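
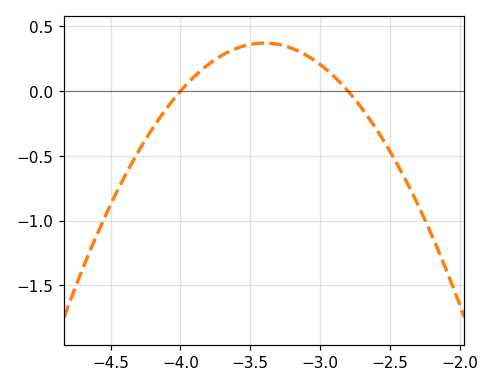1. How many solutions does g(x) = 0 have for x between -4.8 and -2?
2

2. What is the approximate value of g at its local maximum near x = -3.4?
0.371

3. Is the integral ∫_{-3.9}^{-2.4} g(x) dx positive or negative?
positive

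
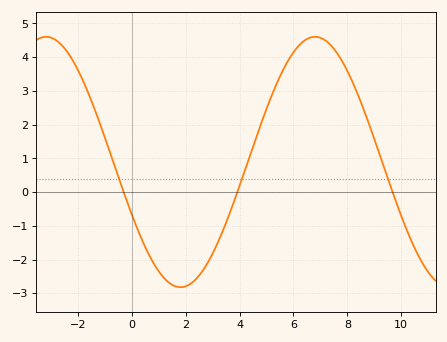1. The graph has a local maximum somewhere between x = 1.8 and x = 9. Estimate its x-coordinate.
6.8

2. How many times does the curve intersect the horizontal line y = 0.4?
3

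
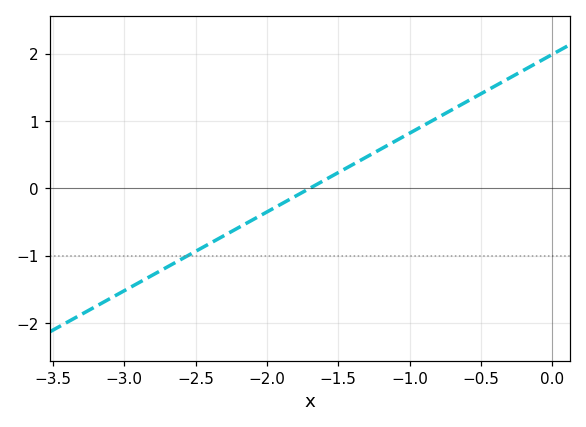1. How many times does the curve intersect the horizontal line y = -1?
1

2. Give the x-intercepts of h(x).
-1.7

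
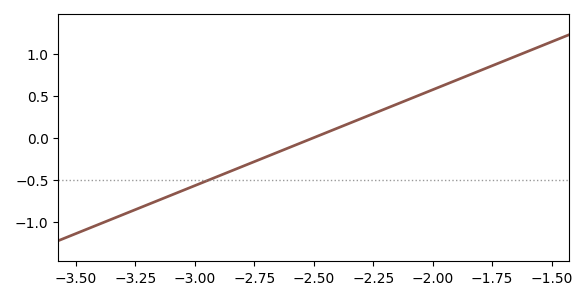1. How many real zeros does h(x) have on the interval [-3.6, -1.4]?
1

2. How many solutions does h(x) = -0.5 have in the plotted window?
1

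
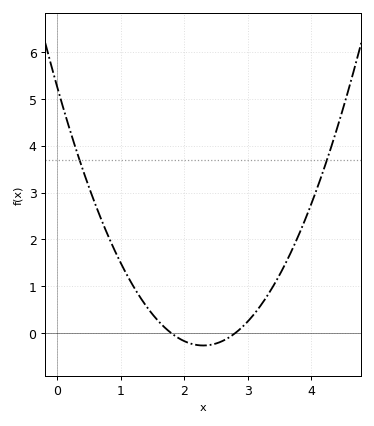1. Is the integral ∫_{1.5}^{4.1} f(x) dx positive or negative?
positive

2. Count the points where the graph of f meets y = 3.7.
2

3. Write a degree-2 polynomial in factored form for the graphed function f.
y = 1.04(x - 1.8)(x - 2.8)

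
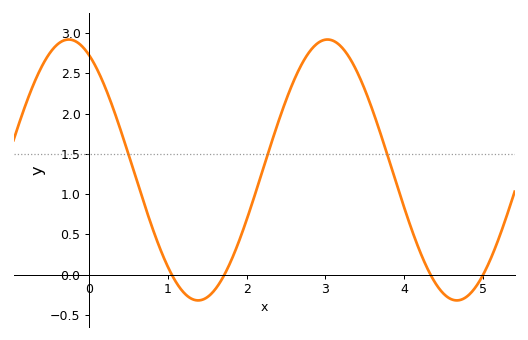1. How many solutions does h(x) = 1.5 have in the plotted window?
3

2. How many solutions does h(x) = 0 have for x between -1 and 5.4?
4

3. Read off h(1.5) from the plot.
-0.279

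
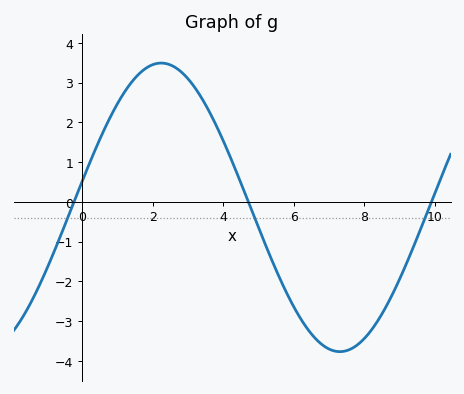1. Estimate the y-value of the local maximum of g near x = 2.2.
3.49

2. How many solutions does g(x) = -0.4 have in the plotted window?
3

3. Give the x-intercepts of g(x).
-0.229, 4.71, 9.9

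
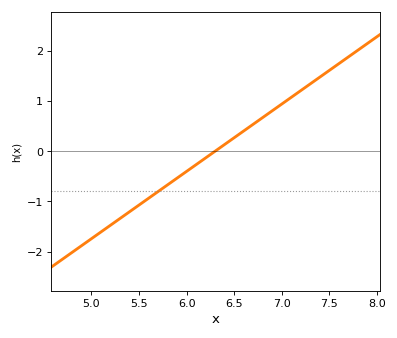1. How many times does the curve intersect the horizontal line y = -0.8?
1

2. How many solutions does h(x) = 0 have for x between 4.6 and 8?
1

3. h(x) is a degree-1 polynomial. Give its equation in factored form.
y = 1.34(x - 6.3)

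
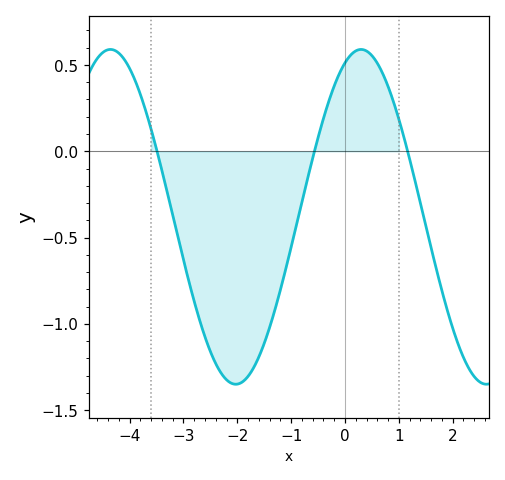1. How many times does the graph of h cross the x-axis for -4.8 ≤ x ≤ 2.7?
3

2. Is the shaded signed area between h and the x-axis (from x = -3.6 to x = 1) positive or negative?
negative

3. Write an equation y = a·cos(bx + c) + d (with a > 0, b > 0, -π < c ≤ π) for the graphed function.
y = 0.97cos(1.4x - 0.4) - 0.38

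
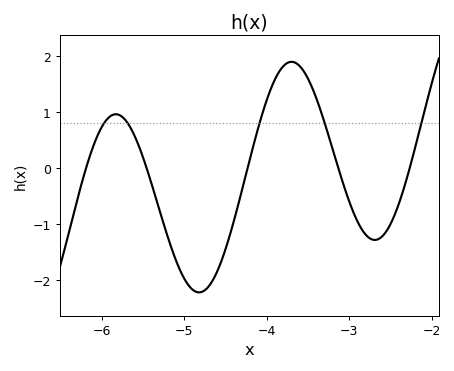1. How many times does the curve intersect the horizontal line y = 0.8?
5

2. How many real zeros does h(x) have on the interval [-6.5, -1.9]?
5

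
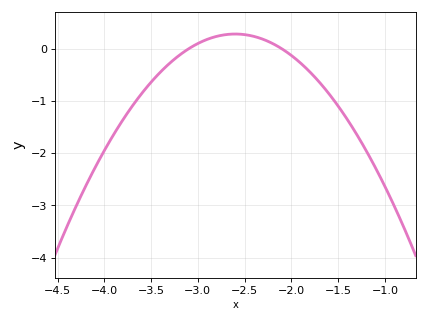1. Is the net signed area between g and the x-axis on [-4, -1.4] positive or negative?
negative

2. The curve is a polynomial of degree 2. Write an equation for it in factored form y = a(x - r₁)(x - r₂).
y = -1.14(x + 3.1)(x + 2.1)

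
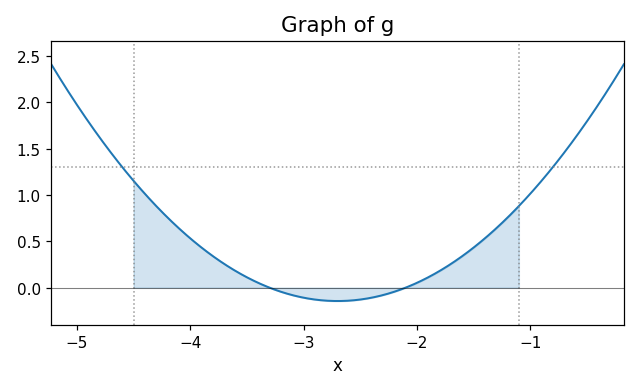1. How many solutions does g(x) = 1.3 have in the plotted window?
2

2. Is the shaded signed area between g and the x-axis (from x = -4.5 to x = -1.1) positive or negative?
positive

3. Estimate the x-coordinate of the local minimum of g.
-2.7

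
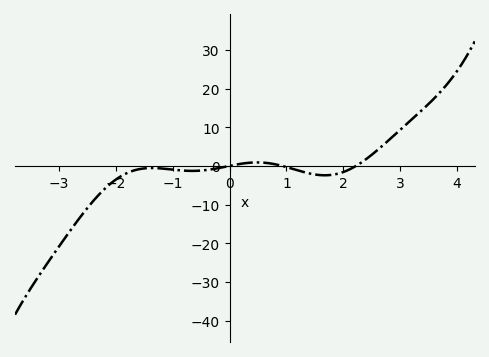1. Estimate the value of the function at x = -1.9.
-3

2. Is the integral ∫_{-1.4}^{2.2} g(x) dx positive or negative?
negative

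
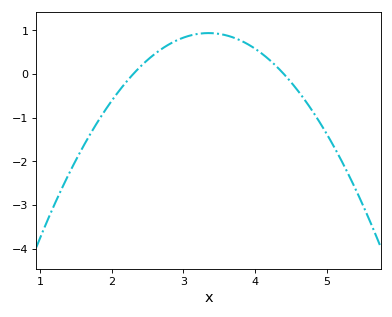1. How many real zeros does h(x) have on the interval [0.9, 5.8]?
2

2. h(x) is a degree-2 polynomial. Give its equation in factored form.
y = -0.85(x - 2.3)(x - 4.4)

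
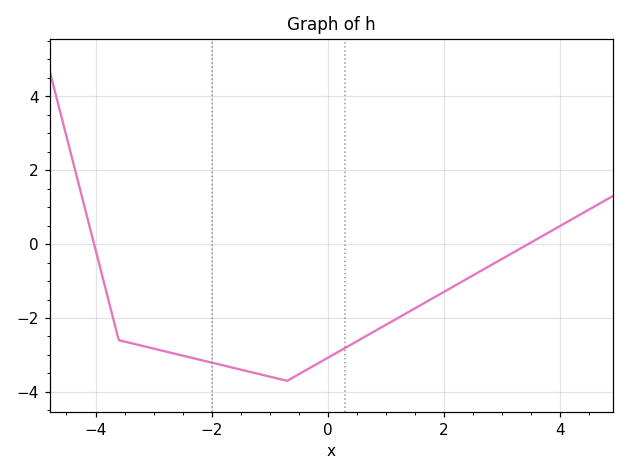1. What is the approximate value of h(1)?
-2.2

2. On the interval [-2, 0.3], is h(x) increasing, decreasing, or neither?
neither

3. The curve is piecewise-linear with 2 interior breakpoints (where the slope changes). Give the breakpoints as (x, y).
(-3.6, -2.6); (-0.7, -3.7)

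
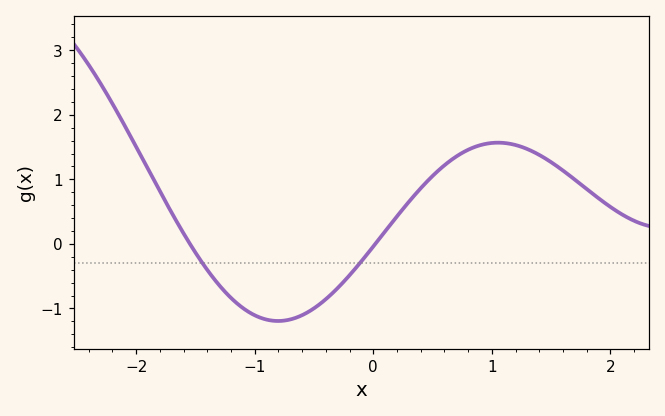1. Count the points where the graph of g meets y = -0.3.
2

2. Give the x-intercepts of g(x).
-1.5, 0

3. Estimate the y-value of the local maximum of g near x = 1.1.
1.6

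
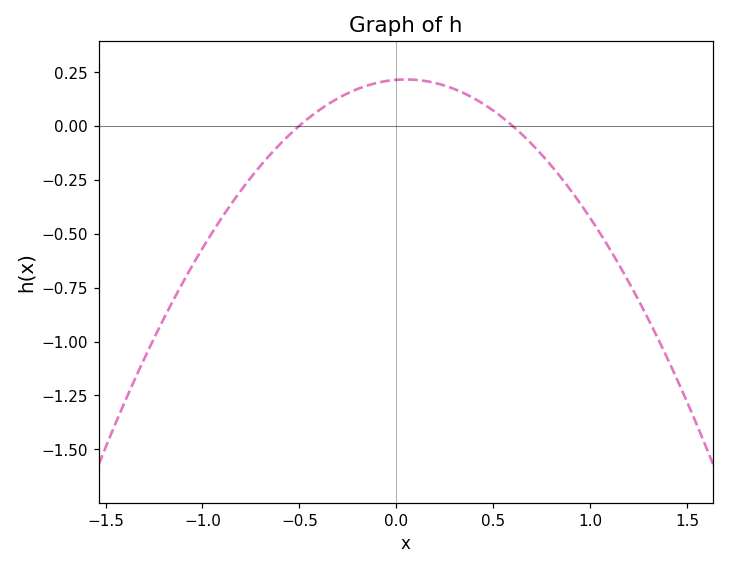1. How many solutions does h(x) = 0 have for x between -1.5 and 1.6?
2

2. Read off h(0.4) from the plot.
0.128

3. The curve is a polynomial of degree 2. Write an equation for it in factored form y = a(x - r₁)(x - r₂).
y = -0.71(x + 0.5)(x - 0.6)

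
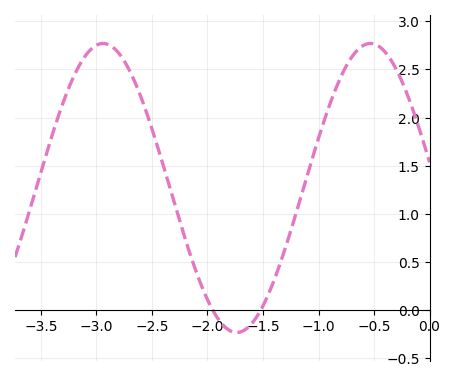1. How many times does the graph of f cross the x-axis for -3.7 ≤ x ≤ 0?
2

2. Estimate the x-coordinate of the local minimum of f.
-1.75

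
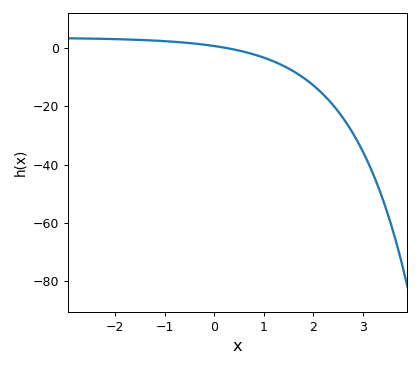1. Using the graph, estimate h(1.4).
-6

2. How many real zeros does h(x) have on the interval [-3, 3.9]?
1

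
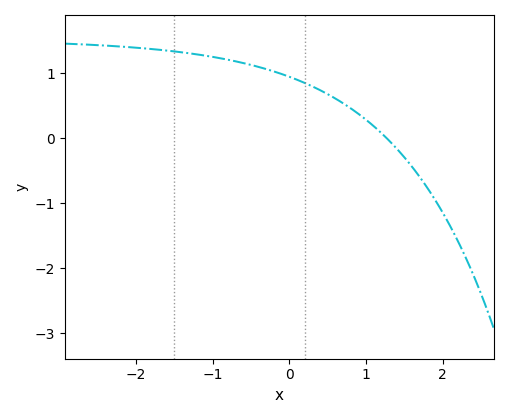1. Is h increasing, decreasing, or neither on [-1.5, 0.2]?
decreasing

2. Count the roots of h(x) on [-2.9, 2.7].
1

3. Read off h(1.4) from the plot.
-0.2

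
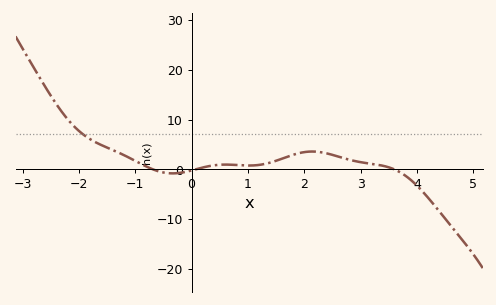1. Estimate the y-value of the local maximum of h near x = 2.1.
3.57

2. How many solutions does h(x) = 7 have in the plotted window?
1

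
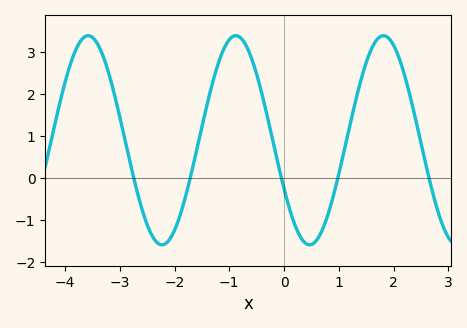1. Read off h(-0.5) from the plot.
2.5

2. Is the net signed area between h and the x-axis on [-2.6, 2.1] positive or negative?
positive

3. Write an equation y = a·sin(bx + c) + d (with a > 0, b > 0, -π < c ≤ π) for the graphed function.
y = 2.49sin(2.3x - 2.7) + 0.9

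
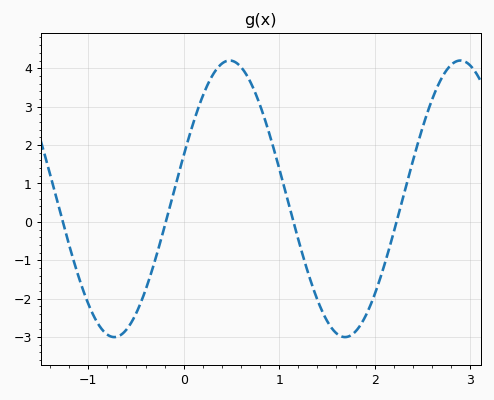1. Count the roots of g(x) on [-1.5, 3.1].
4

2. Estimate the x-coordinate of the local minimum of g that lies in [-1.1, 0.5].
-0.7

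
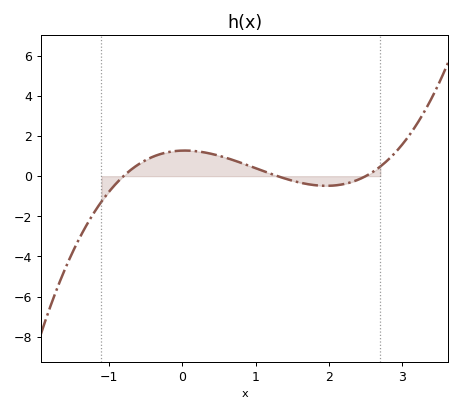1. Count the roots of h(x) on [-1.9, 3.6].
3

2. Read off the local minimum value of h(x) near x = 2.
-0.482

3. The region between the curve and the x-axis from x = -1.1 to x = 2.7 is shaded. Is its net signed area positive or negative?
positive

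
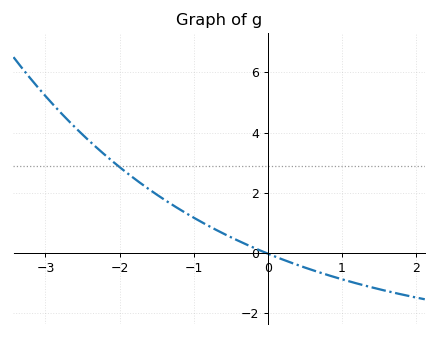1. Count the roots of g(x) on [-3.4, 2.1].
1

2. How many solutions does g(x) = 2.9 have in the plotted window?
1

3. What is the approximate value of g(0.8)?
-0.723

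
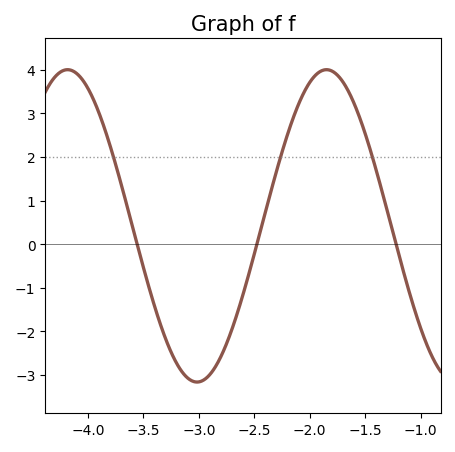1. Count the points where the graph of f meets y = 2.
3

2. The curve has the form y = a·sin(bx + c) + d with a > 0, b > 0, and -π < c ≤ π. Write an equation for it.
y = 3.58sin(2.7x + 0.26) + 0.42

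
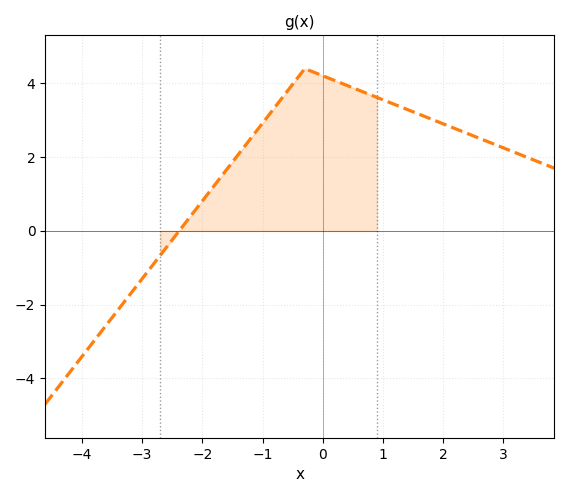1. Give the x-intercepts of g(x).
-2.39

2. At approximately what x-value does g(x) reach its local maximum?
-0.3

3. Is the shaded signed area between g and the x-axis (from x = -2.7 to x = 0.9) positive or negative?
positive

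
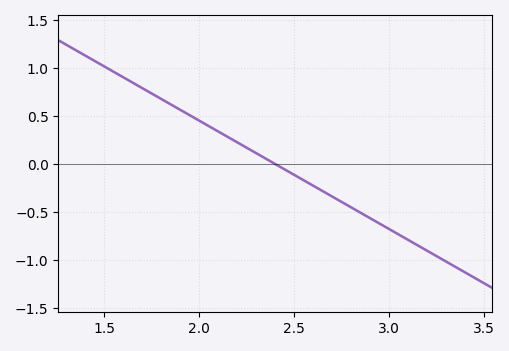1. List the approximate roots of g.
2.4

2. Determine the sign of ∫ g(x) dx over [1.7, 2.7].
positive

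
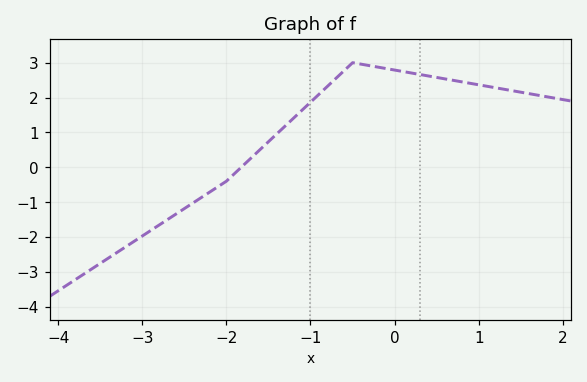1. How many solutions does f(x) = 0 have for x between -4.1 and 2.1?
1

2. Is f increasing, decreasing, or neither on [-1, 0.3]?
neither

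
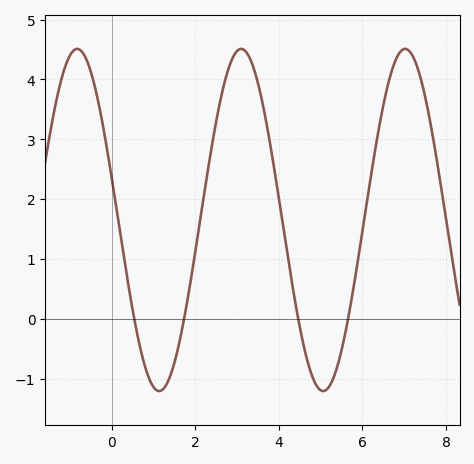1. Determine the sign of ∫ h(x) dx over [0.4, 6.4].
positive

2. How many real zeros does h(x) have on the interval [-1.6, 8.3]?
4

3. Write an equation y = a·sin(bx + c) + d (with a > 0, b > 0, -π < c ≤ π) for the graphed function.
y = 2.86sin(1.6x + 2.9) + 1.65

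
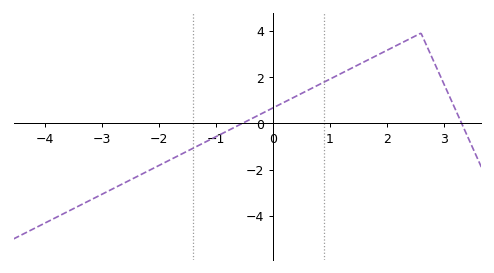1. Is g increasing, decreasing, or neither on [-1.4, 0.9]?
increasing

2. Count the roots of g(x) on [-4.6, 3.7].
2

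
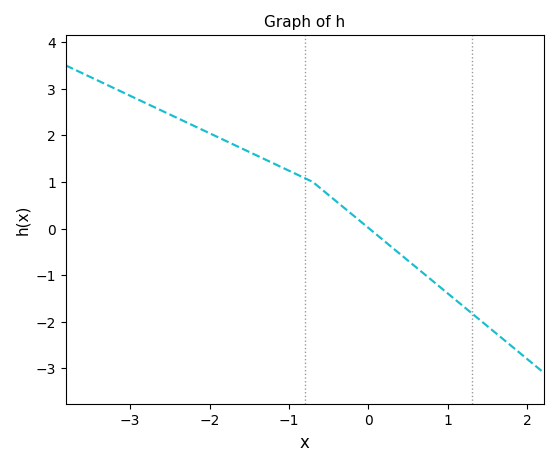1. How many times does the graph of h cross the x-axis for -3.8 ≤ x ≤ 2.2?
1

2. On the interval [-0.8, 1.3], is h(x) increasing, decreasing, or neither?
decreasing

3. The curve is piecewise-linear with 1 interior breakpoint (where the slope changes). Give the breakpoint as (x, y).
(-0.7, 1)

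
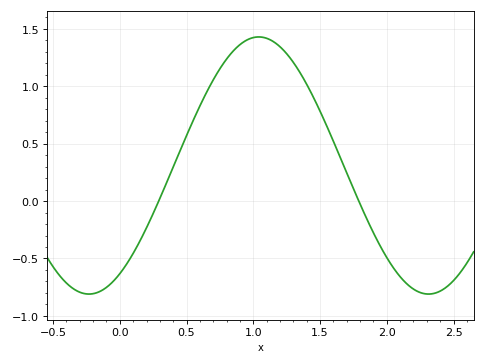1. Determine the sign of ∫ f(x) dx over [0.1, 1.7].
positive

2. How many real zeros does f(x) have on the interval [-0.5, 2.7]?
2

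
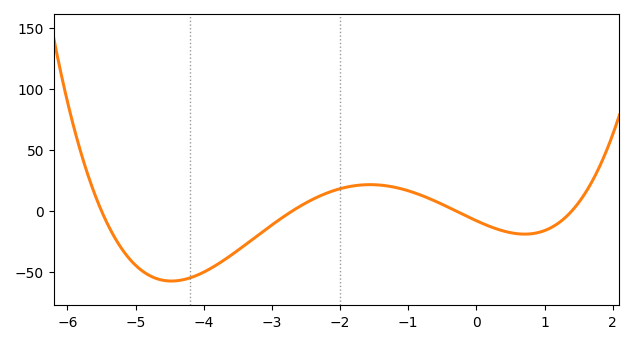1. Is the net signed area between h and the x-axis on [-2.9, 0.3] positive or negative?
positive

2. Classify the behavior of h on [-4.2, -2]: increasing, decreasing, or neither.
increasing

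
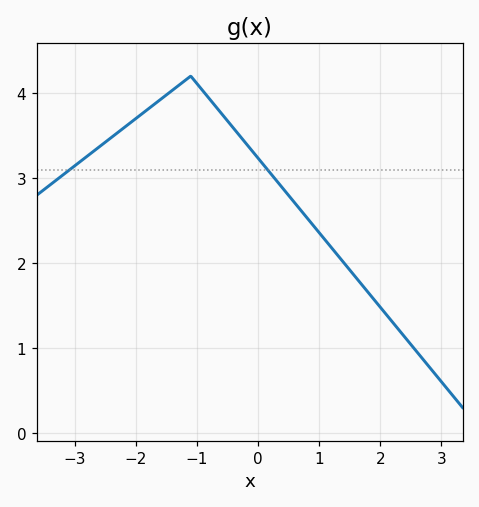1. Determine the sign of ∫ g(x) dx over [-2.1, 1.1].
positive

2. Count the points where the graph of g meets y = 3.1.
2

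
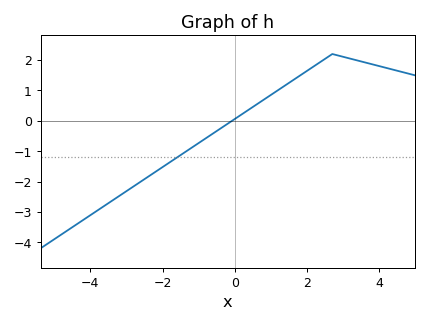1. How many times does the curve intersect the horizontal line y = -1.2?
1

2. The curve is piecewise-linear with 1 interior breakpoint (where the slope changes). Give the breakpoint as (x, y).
(2.7, 2.2)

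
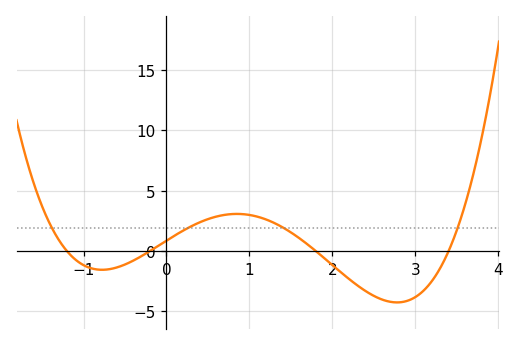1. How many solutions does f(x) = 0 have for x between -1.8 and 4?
4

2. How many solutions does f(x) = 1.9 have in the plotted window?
4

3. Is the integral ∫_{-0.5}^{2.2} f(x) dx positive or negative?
positive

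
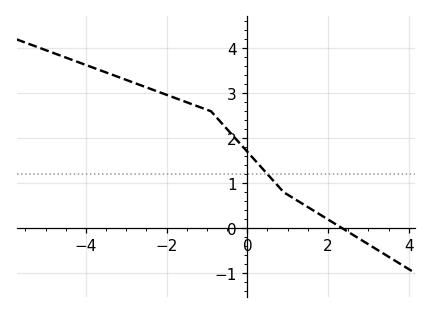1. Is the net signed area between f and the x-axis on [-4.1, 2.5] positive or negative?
positive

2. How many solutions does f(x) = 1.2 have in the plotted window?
1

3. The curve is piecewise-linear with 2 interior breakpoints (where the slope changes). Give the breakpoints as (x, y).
(-0.9, 2.6); (0.9, 0.8)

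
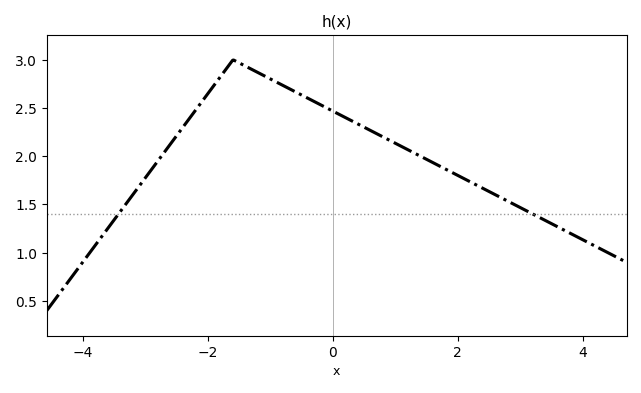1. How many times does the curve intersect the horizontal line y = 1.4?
2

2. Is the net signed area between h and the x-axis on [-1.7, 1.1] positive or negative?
positive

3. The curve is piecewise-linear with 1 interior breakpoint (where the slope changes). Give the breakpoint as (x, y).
(-1.6, 3)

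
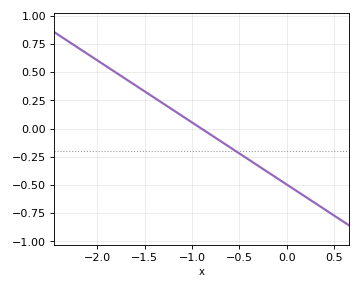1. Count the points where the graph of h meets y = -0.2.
1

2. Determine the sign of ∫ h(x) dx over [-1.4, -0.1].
negative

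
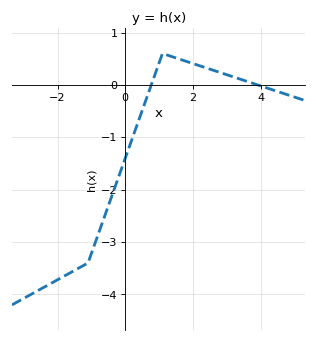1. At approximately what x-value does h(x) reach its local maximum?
1.1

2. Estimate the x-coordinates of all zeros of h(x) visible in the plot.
0.77, 3.92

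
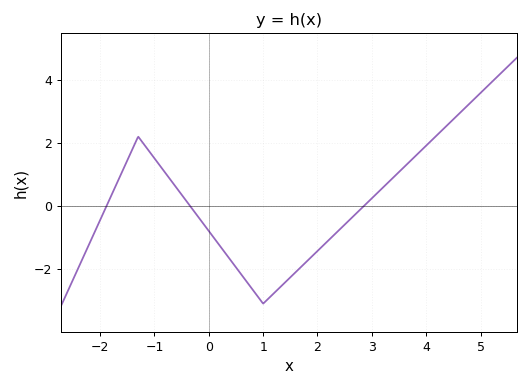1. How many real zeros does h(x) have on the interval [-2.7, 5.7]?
3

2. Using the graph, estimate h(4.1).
2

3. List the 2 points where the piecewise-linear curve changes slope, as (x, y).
(-1.3, 2.2); (1, -3.1)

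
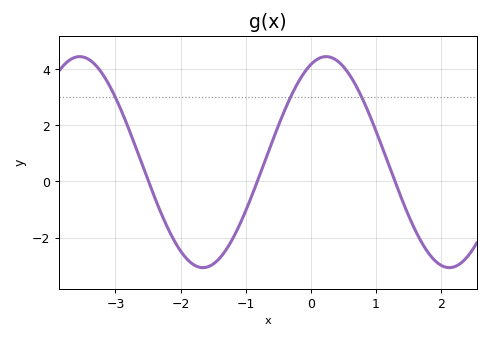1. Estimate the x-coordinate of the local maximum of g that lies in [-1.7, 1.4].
0.237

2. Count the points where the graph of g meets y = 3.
3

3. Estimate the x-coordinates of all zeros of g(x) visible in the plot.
-2.49, -0.822, 1.29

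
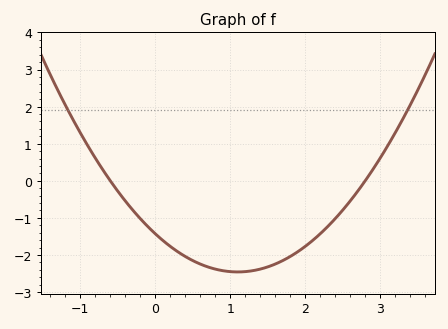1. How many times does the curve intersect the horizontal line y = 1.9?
2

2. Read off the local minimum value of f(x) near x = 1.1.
-2.5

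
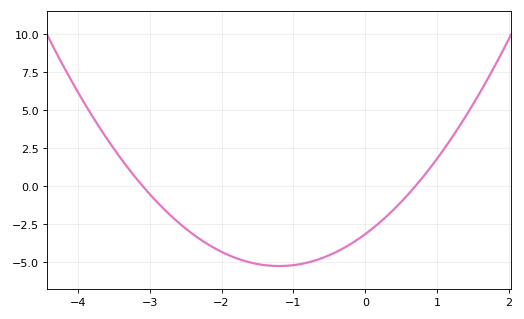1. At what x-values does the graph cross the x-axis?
-3.1, 0.7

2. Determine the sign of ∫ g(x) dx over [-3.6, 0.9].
negative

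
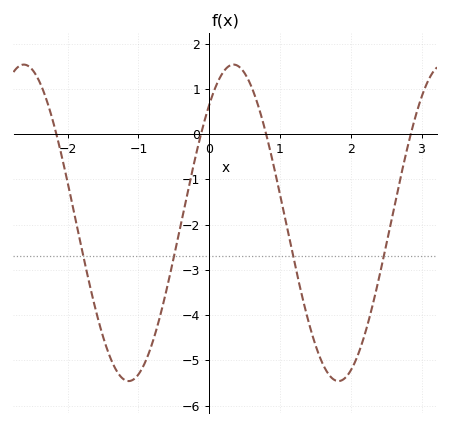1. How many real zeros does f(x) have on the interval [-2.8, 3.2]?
4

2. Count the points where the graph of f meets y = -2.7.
4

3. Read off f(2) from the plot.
-5.23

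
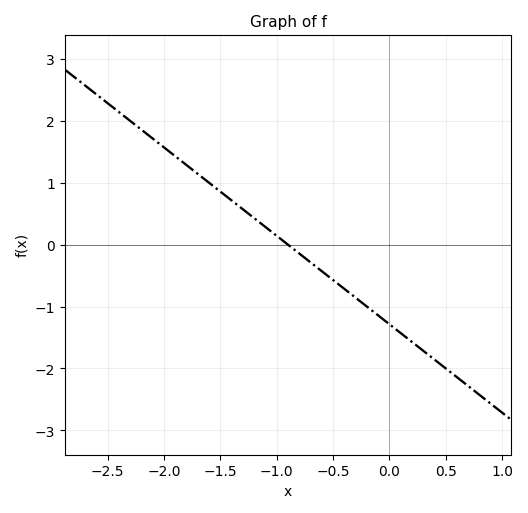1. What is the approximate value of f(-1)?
0.143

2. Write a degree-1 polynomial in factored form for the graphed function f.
y = -1.43(x + 0.9)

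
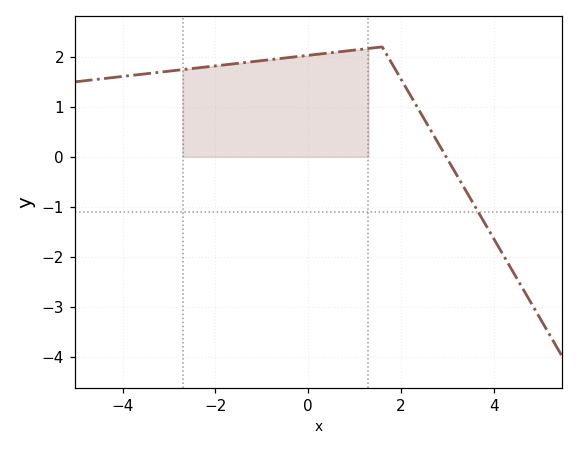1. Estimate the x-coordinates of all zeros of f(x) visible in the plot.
3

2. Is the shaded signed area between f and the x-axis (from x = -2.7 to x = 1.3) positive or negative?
positive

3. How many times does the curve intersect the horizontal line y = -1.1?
1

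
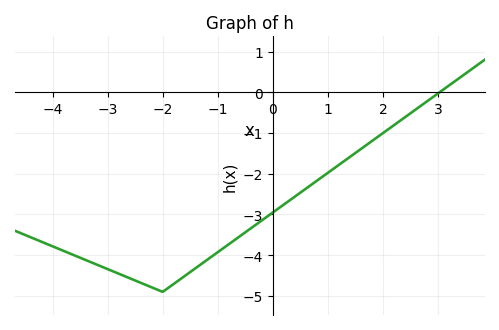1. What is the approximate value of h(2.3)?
-0.7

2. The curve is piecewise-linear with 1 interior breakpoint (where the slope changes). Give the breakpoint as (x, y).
(-2, -4.9)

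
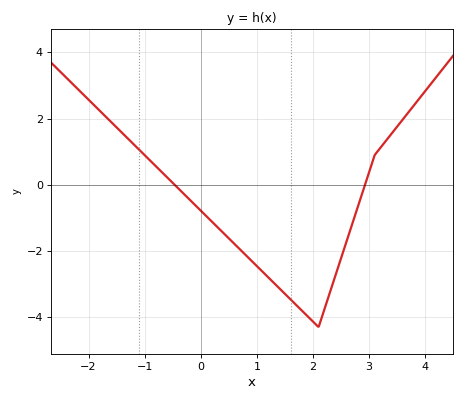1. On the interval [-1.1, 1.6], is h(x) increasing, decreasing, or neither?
decreasing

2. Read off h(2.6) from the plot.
-1.6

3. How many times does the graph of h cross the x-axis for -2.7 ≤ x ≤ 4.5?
2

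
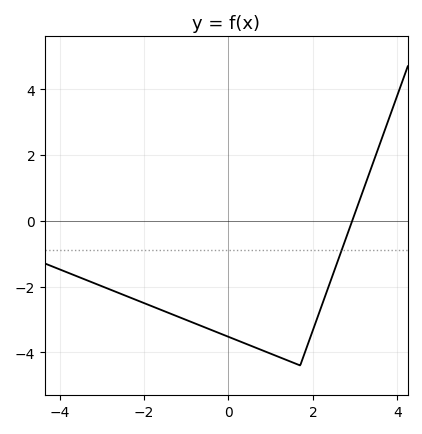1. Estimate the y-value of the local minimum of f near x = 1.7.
-4.4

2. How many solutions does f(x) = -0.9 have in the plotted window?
1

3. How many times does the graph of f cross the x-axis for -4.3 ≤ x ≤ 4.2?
1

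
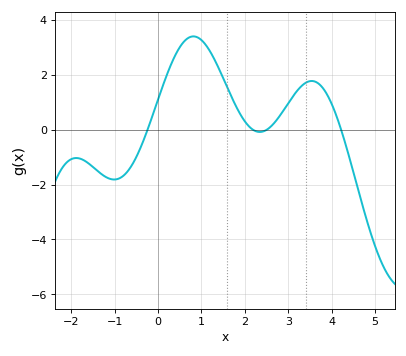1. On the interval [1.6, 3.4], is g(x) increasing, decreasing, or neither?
neither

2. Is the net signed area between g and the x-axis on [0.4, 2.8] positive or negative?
positive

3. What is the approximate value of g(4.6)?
-2.12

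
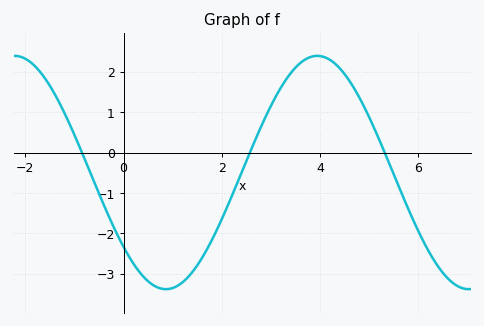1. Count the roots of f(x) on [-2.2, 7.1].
3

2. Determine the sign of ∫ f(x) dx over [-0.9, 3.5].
negative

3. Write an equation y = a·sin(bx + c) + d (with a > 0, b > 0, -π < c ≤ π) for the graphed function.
y = 2.89sin(1x - 2.5) - 0.49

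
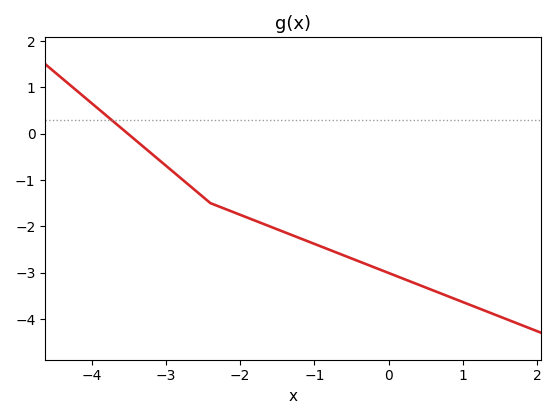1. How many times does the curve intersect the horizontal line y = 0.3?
1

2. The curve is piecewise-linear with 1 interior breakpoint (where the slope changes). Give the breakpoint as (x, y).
(-2.4, -1.5)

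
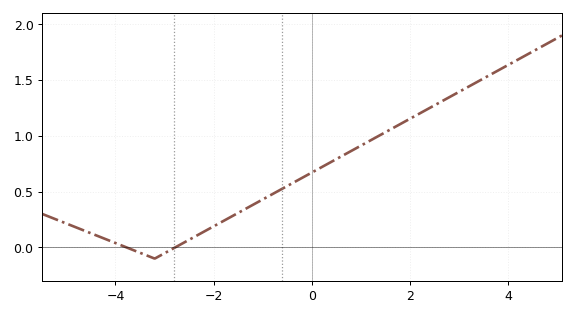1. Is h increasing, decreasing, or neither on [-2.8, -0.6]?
increasing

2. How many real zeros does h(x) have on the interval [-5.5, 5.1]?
2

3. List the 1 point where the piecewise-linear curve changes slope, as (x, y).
(-3.2, -0.1)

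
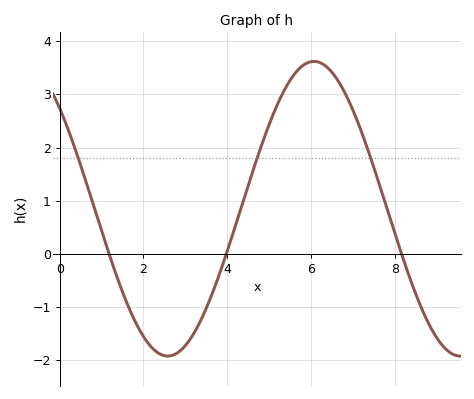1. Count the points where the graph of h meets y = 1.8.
3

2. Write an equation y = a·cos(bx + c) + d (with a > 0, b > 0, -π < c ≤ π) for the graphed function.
y = 2.77cos(0.9x + 0.82) + 0.85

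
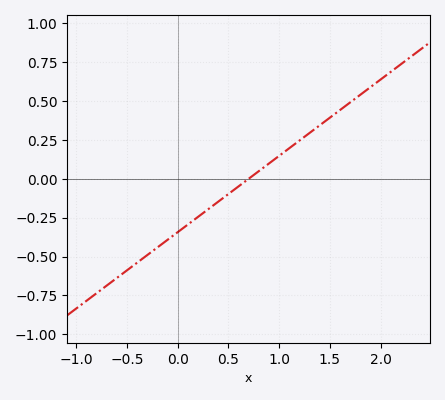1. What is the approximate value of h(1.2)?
0.245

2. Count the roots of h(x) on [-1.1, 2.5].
1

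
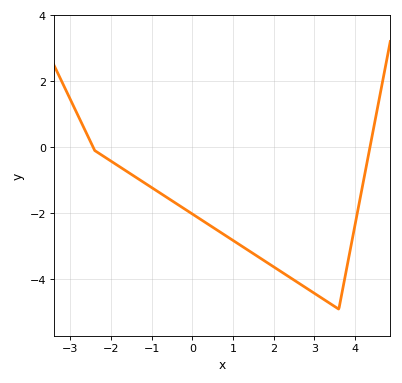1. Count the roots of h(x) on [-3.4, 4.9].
2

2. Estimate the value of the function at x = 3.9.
-3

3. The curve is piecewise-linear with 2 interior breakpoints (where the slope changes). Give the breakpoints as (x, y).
(-2.4, -0.1); (3.6, -4.9)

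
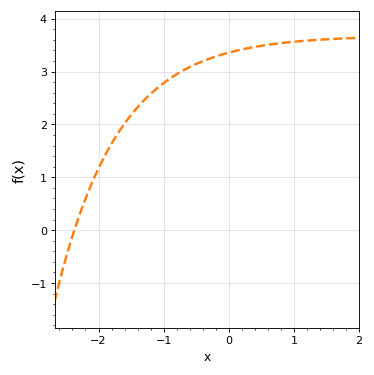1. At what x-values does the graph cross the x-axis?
-2.37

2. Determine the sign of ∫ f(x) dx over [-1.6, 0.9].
positive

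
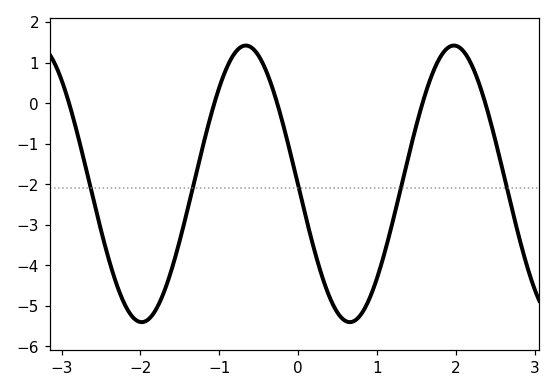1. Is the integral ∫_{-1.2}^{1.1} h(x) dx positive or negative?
negative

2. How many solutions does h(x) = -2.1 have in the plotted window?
5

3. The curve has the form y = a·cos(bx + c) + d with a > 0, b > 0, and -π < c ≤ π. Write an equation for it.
y = 3.41cos(2.38x + 1.58) - 1.99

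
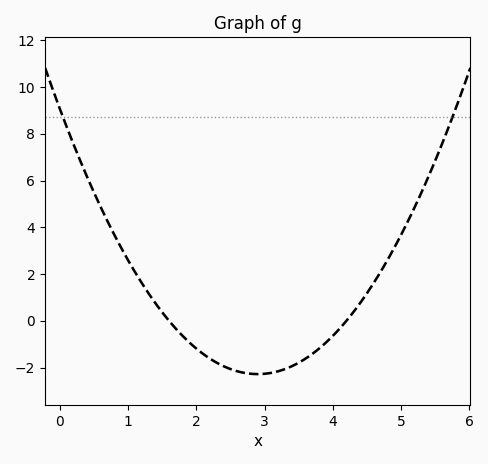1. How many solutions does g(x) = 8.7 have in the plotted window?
2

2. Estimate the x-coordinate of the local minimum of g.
2.9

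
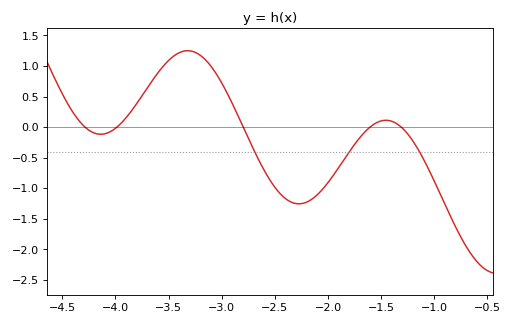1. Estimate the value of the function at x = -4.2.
-0.1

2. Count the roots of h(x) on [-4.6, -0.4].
5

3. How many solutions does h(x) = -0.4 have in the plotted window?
3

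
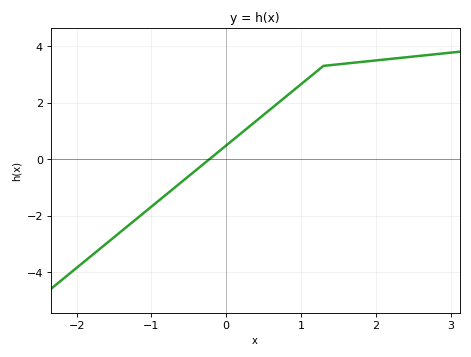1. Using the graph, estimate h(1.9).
3.46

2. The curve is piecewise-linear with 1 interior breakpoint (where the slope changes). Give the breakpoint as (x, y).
(1.3, 3.3)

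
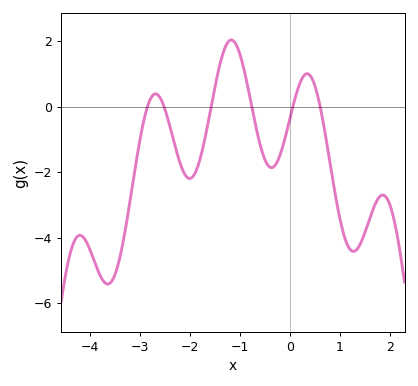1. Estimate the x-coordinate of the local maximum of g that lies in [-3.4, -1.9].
-2.69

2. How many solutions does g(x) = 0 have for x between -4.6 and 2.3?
6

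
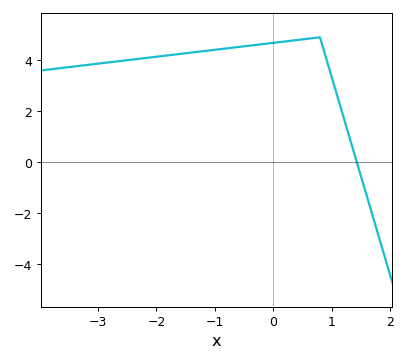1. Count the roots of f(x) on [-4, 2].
1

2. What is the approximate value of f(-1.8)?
4.2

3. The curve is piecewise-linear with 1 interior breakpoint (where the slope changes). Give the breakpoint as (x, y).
(0.8, 4.9)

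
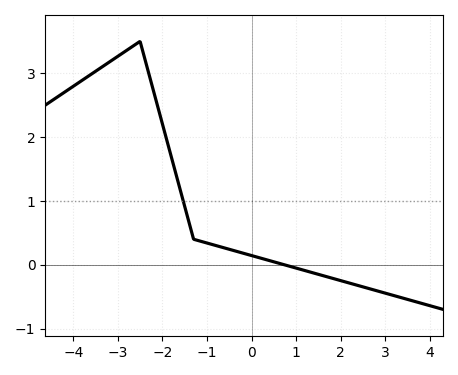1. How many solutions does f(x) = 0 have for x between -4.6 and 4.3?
1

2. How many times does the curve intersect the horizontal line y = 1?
1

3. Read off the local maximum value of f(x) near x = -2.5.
3.5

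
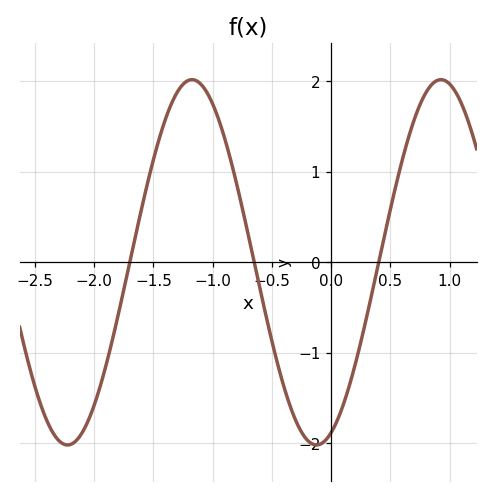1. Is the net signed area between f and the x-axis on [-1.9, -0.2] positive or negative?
positive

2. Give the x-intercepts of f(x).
-1.7, -0.649, 0.402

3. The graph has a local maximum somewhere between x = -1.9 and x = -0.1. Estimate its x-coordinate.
-1.17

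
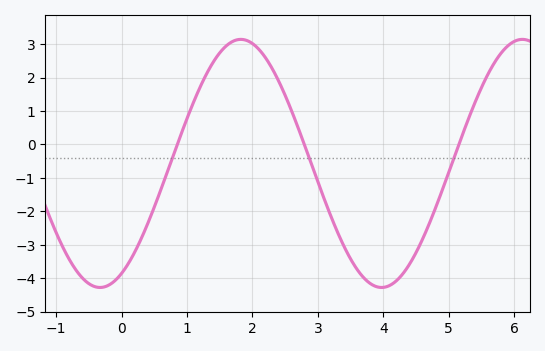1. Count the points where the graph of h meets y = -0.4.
3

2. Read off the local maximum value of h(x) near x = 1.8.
3.1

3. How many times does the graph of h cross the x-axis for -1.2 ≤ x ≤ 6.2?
3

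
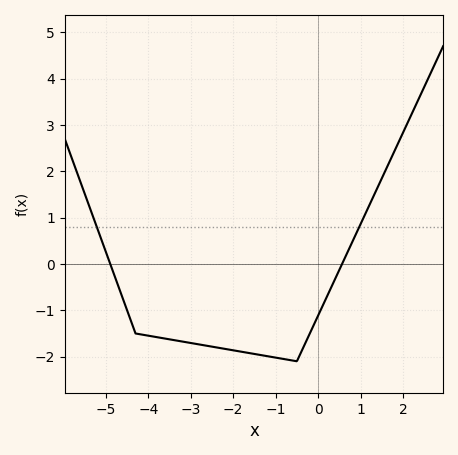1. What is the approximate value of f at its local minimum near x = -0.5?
-2.1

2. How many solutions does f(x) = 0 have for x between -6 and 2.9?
2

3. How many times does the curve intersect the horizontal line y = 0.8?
2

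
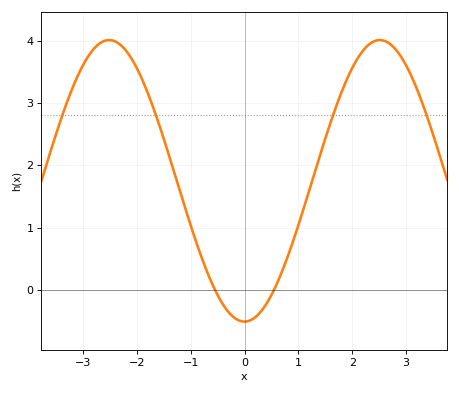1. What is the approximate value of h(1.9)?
3.38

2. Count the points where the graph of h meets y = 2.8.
4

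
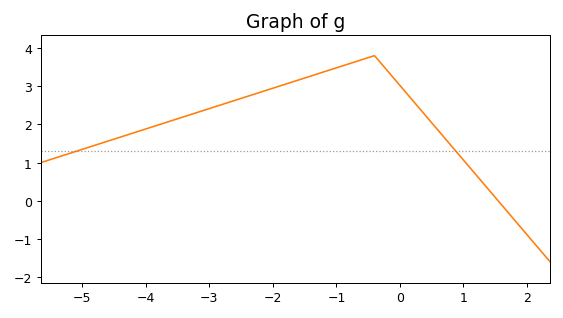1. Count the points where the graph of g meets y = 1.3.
2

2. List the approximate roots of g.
1.55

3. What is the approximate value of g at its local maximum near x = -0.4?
3.8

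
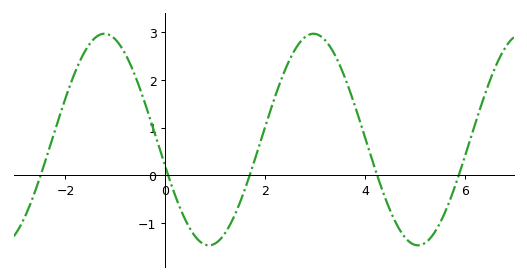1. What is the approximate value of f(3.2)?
2.8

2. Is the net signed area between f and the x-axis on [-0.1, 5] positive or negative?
positive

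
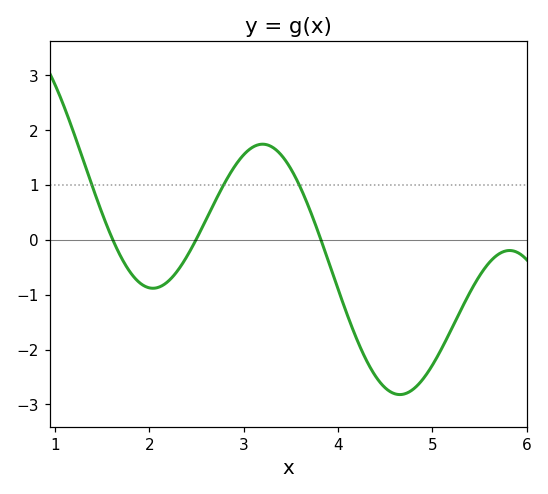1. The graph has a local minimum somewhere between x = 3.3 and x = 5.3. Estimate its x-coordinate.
4.7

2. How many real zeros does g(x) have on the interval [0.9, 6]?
3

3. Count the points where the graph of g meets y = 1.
3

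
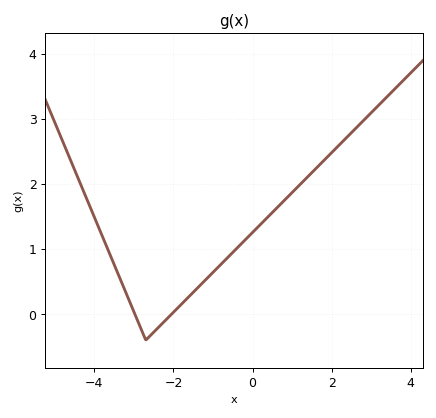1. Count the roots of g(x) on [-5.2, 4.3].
2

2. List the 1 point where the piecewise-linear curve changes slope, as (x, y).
(-2.7, -0.4)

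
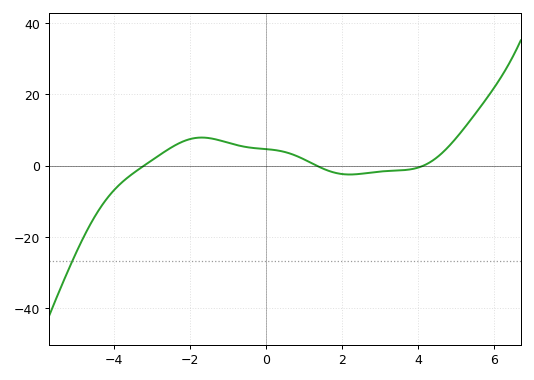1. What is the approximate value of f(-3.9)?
-5.86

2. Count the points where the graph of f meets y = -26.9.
1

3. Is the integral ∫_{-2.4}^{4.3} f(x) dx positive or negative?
positive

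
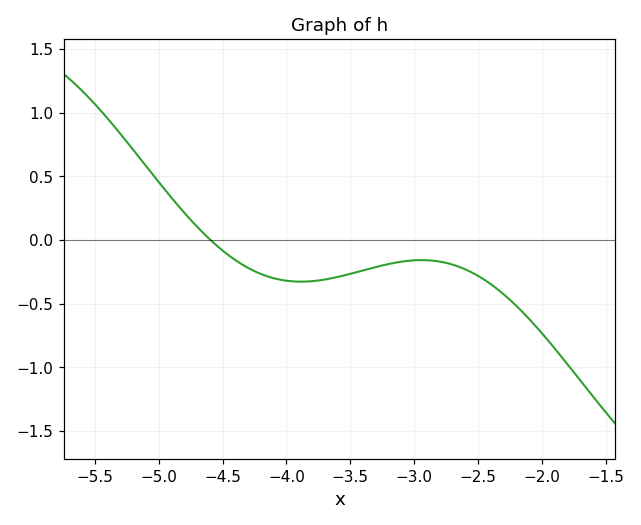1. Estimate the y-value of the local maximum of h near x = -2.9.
-0.15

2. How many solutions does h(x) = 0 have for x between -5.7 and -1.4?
1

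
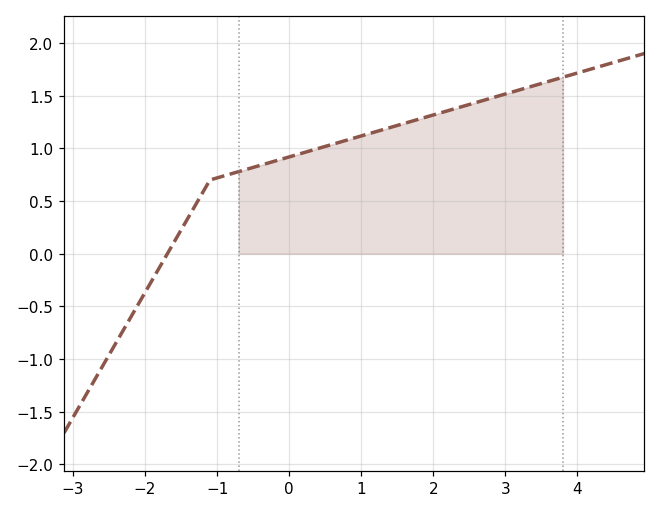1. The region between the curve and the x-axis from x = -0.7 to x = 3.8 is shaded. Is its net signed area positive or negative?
positive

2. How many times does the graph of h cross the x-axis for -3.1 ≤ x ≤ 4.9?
1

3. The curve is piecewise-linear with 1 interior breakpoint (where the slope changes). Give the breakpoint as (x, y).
(-1.1, 0.7)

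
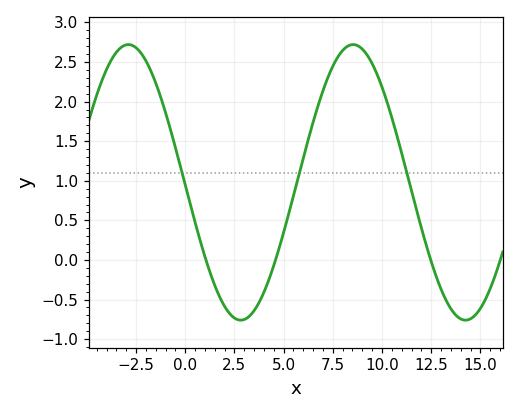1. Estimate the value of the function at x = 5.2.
0.529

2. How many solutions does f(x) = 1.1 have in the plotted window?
3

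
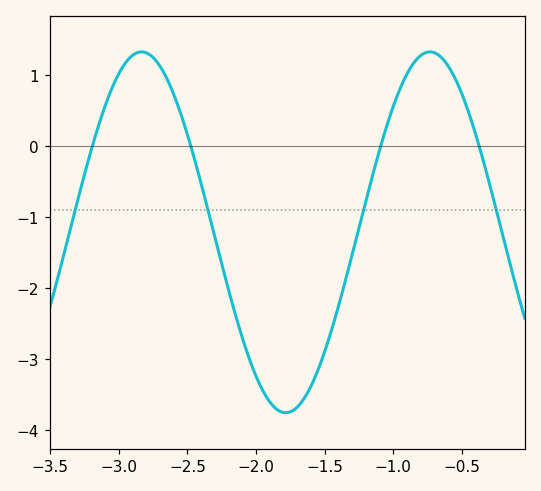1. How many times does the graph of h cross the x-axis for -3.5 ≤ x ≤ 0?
4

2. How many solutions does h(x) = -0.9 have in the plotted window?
4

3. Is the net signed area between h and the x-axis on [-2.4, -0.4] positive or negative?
negative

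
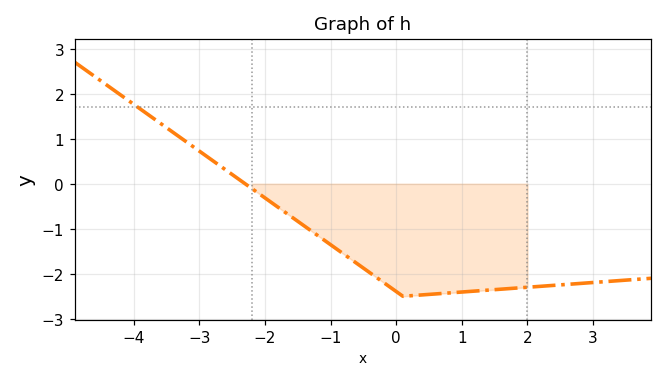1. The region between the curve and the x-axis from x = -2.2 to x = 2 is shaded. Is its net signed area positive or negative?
negative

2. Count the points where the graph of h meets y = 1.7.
1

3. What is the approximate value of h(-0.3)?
-2.08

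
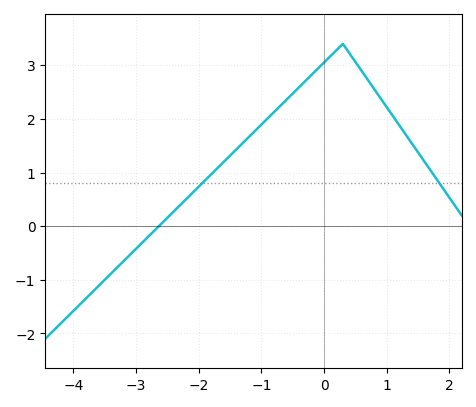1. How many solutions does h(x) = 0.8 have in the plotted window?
2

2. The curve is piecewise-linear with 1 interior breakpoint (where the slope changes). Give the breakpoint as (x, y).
(0.3, 3.4)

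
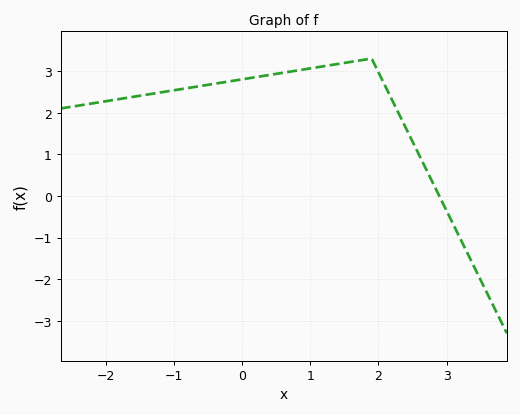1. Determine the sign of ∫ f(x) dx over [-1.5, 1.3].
positive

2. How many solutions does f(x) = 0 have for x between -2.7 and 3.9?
1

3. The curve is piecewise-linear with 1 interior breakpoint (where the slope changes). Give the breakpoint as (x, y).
(1.9, 3.3)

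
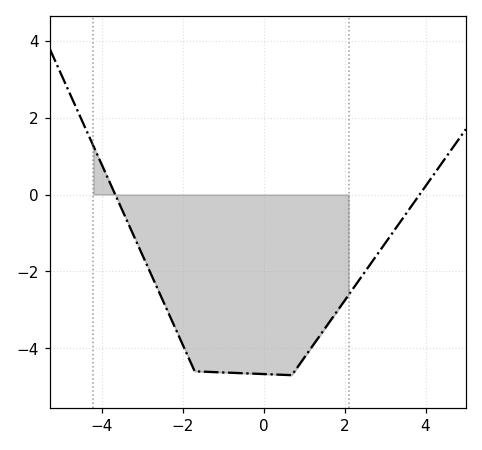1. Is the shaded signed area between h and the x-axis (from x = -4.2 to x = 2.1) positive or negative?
negative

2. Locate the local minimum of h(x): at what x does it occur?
0.699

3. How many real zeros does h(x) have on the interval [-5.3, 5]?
2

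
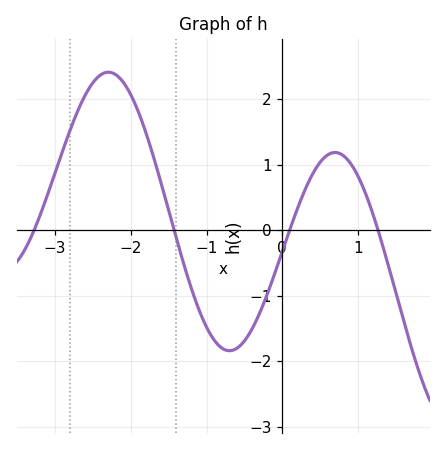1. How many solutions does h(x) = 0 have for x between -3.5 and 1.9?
4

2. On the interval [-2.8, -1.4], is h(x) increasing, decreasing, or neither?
neither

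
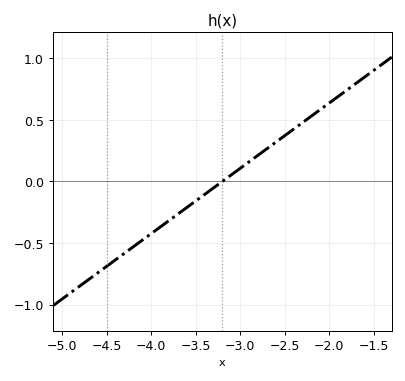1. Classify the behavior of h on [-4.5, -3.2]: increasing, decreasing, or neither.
increasing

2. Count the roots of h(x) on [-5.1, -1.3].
1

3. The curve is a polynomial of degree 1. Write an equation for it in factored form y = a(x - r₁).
y = 0.53(x + 3.2)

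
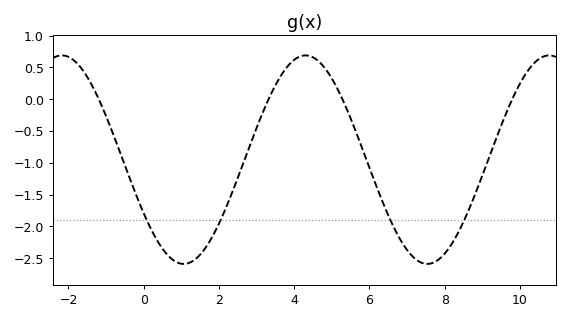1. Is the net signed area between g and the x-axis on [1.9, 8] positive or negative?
negative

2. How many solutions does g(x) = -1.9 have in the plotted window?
4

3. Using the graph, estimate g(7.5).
-2.59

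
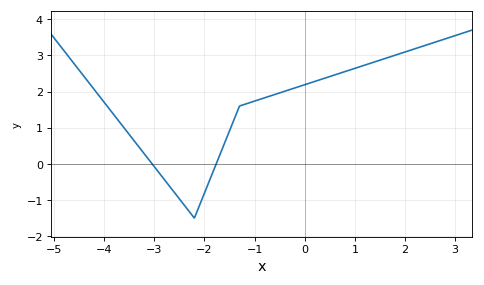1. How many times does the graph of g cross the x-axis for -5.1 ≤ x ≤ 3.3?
2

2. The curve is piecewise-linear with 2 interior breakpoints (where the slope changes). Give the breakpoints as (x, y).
(-2.2, -1.5); (-1.3, 1.6)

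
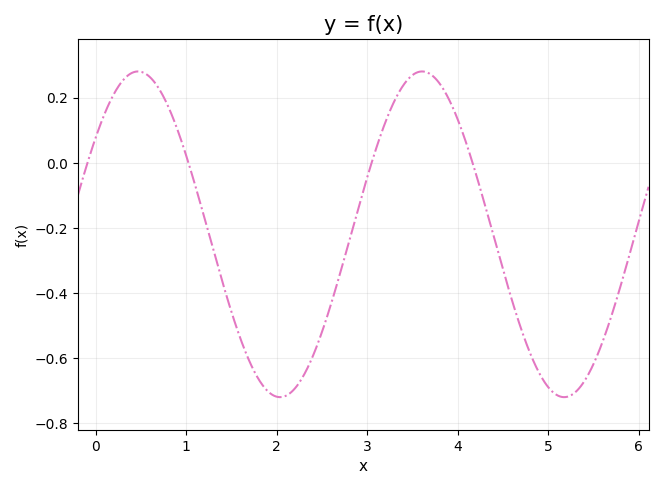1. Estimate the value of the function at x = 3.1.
0.044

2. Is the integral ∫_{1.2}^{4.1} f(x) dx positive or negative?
negative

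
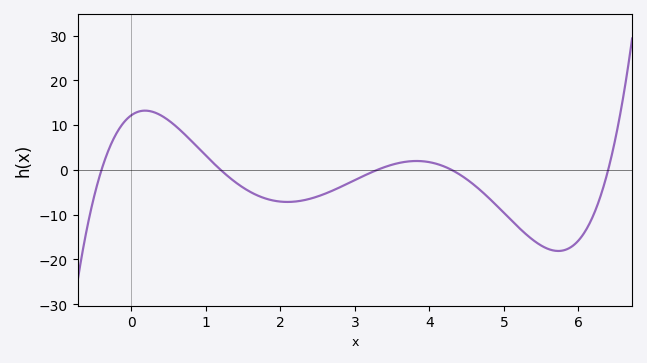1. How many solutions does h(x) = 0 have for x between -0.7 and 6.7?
5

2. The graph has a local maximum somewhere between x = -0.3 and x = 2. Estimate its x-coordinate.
0.2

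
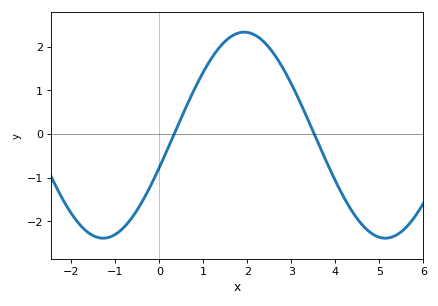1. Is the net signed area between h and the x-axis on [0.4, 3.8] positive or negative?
positive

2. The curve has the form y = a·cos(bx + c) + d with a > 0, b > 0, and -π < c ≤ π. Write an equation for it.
y = 2.36cos(0.98x - 1.89) - 0.03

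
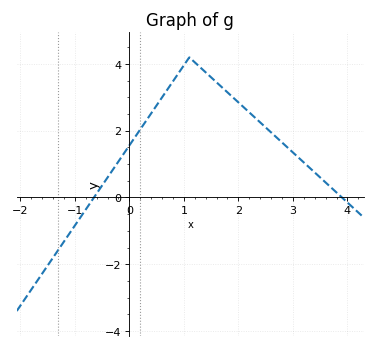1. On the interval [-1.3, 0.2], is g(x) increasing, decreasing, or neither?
increasing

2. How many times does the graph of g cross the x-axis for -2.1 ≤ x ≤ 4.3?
2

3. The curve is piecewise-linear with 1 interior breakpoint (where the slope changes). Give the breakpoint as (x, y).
(1.1, 4.2)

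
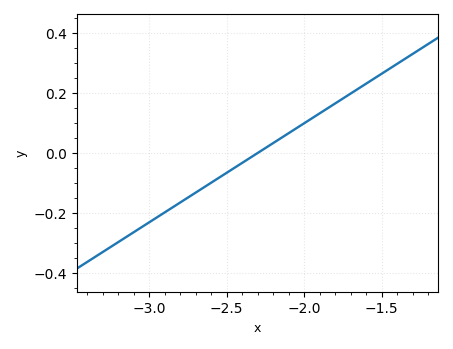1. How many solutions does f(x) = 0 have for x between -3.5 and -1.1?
1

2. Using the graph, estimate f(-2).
0.099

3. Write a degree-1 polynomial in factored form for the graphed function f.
y = 0.33(x + 2.3)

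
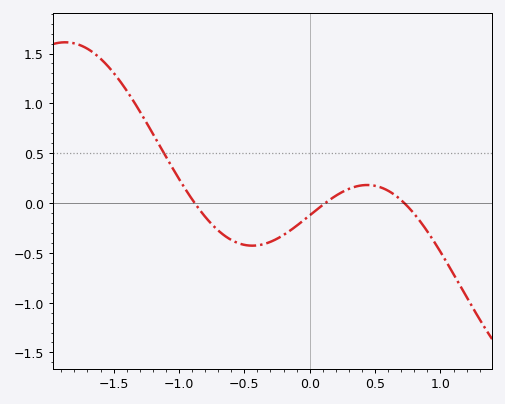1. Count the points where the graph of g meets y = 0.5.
1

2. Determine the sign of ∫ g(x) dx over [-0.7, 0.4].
negative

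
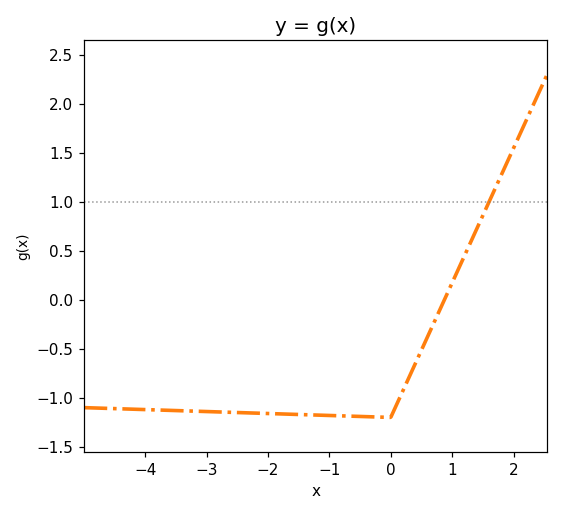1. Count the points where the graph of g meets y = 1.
1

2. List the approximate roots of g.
0.873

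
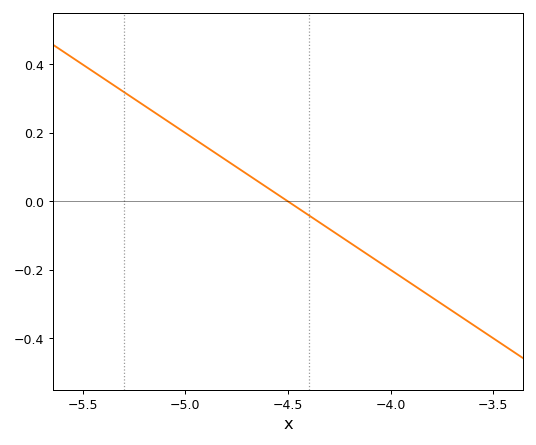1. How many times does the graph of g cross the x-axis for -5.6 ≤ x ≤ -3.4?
1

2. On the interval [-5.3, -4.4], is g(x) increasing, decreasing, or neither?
decreasing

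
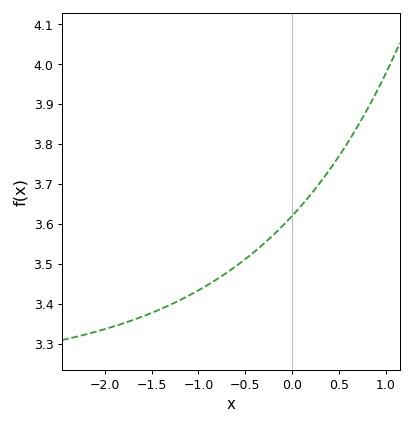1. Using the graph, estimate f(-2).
3.34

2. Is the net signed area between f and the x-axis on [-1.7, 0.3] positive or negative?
positive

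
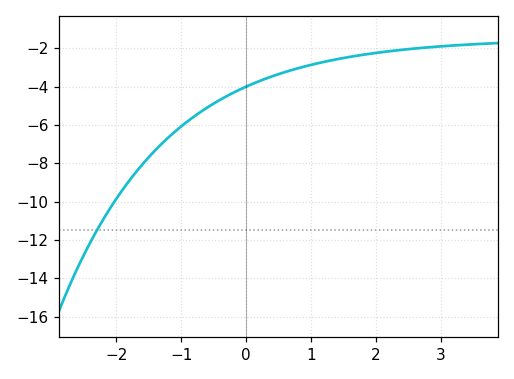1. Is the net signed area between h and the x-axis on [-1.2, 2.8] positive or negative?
negative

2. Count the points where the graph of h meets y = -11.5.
1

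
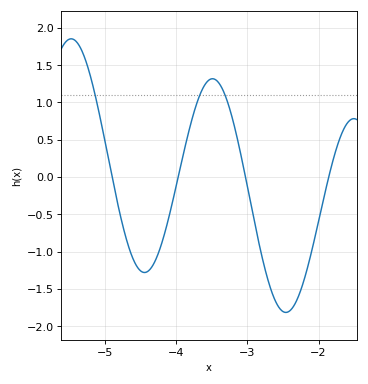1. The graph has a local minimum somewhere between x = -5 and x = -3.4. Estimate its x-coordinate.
-4.4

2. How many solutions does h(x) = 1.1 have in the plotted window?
3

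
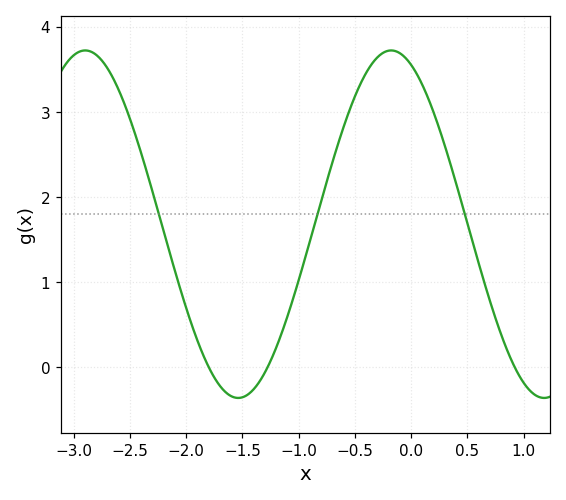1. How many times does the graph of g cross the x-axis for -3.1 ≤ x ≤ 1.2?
3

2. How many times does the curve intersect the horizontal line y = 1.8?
3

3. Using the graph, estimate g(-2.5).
2.9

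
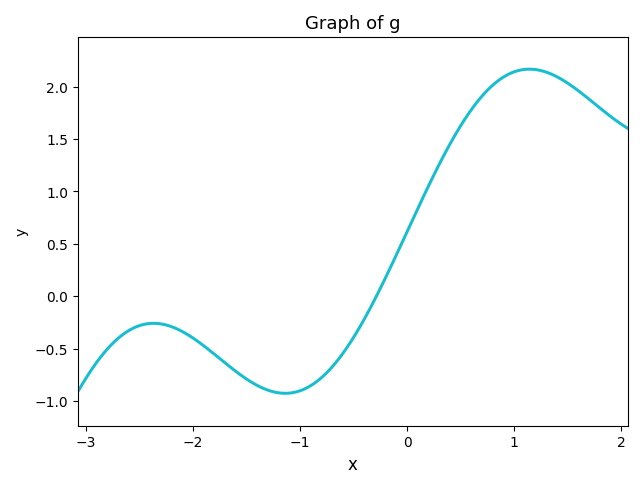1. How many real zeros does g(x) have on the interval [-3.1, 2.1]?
1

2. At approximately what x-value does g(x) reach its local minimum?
-1.1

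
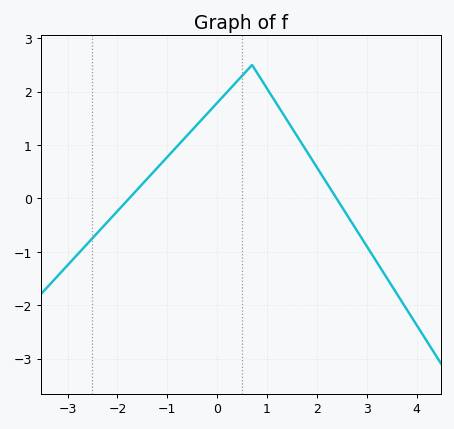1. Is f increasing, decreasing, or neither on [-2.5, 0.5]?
increasing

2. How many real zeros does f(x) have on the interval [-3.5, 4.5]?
2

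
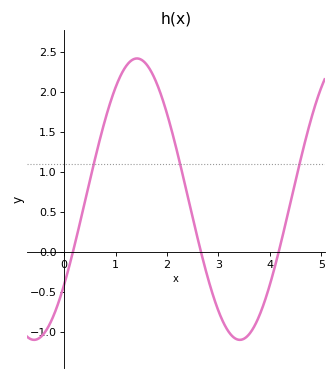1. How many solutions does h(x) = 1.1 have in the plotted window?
3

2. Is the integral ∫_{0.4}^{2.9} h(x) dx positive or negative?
positive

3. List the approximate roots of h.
0.2, 2.7, 4.2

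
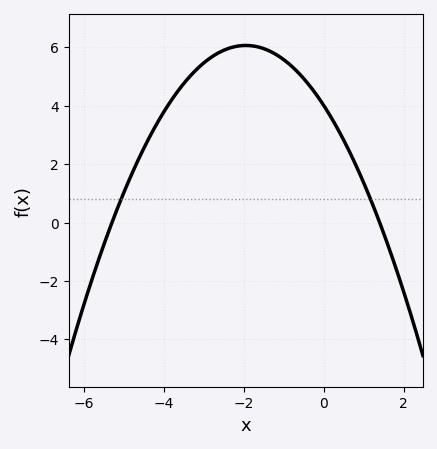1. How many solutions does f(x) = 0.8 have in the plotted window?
2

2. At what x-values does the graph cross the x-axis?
-5.2, 1.4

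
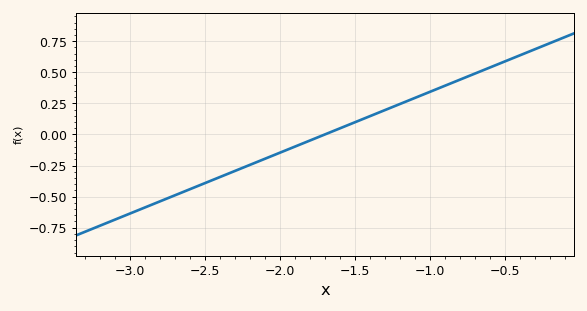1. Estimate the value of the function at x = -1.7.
0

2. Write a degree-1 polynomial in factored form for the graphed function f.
y = 0.49(x + 1.7)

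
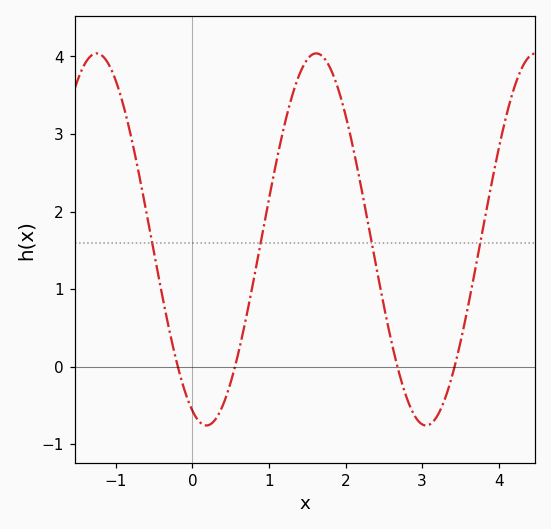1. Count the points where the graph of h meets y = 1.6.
4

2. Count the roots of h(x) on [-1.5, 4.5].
4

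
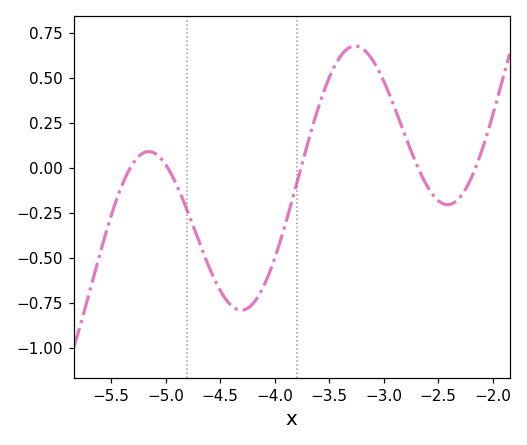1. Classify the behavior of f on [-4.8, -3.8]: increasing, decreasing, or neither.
neither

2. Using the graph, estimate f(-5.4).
-0.1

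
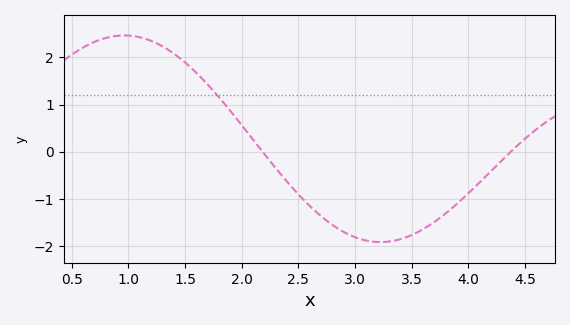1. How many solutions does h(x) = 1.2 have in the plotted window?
1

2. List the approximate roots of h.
2.18, 4.37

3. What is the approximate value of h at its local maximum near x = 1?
2.46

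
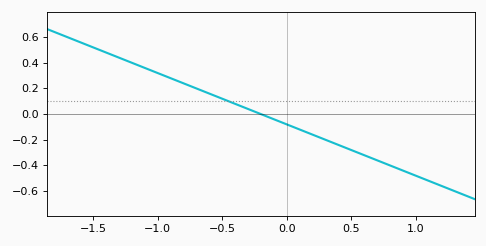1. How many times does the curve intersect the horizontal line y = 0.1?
1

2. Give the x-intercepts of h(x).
-0.2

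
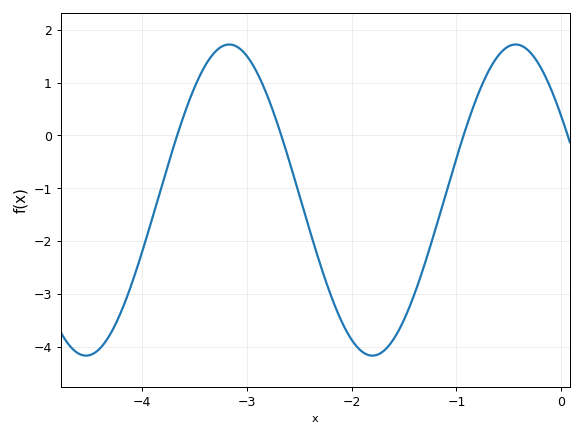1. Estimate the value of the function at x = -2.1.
-3.5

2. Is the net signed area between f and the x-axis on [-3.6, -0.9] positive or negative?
negative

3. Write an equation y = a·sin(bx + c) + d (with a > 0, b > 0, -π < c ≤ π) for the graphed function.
y = 2.94sin(2.3x + 2.6) - 1.22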